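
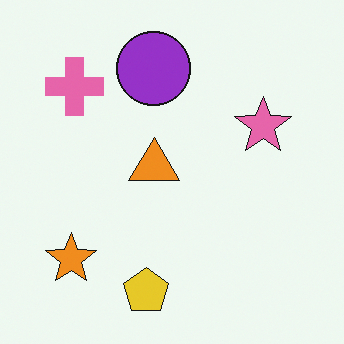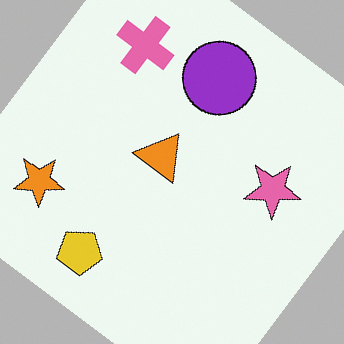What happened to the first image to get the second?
Rotated clockwise by a large amount — several tens of degrees.

Every shape is tilted by the same angle and the image corners show triangular fill wedges — a whole-image rotation by a non-right angle.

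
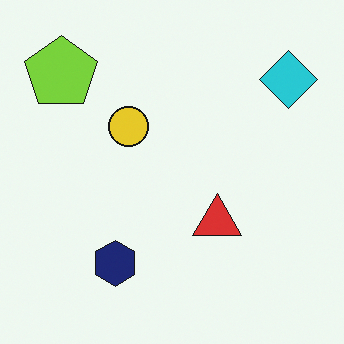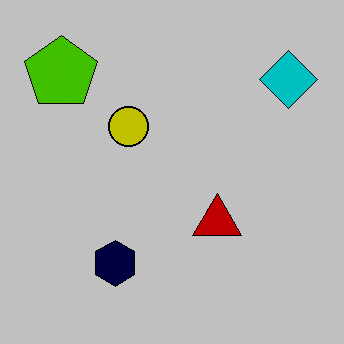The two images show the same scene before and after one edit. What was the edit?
The second image is the first aggressively posterized.

Each flat color has snapped to a coarser quantized level — most visibly, the near-white background has dropped to a flat grey.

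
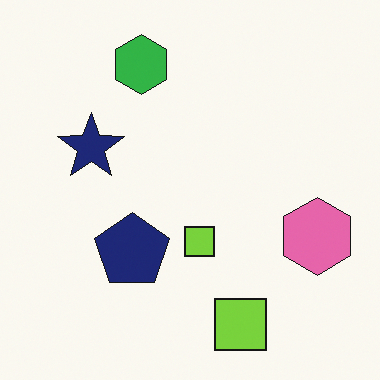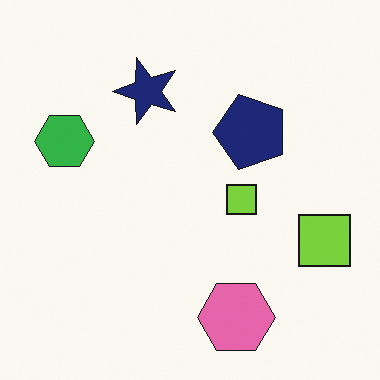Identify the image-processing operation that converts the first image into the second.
Transposed (reflected across the top-left ↔ bottom-right diagonal).

Shapes have swapped their row and column positions — what was in the top-right is now in the bottom-left — a diagonal reflection.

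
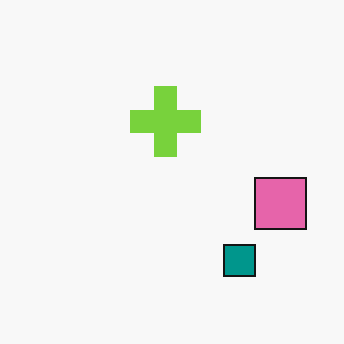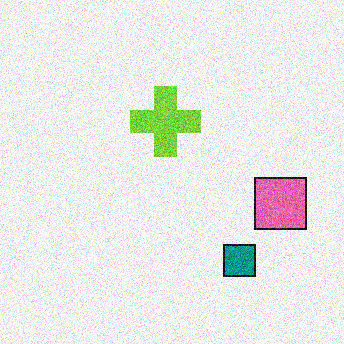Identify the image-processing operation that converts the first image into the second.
The second image is the first degraded with moderate additive noise.

Random speckle covers the whole image, including the flat background.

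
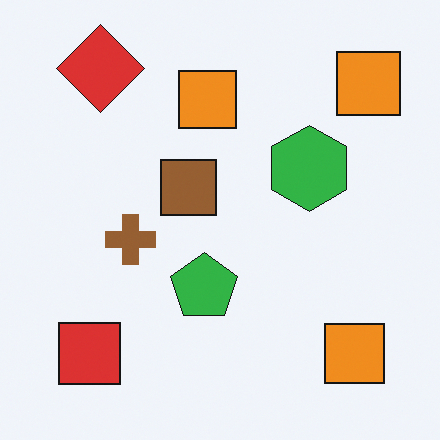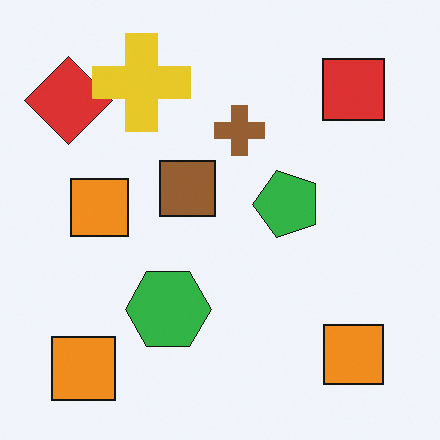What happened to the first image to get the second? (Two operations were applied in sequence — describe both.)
Transposed (reflected across the top-left ↔ bottom-right diagonal), then overlaid with an additional yellow cross.

Shapes have swapped their row and column positions — what was in the top-right is now in the bottom-left — a diagonal reflection. A yellow cross appears in the second image that is absent from the first.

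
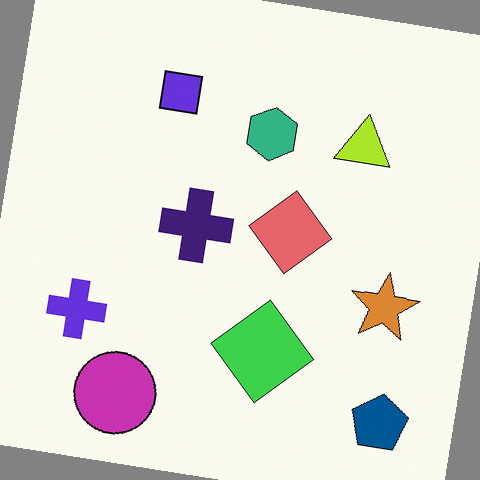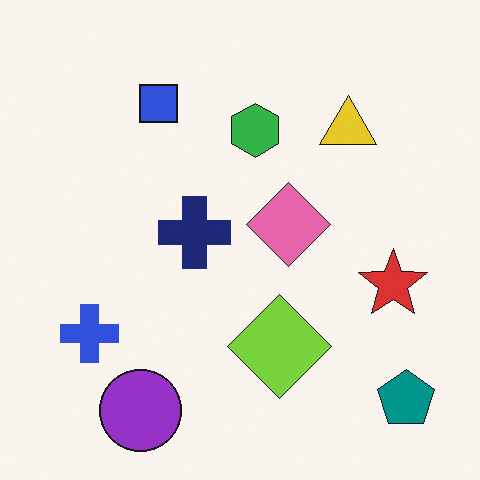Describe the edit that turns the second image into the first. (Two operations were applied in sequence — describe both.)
The transformation is: hue-shifted slightly, then rotated clockwise by a slight angle.

Every shape's color has rotated by the same amount around the hue wheel — a uniform hue shift. Every shape is tilted by the same angle and the image corners show triangular fill wedges — a whole-image rotation by a non-right angle.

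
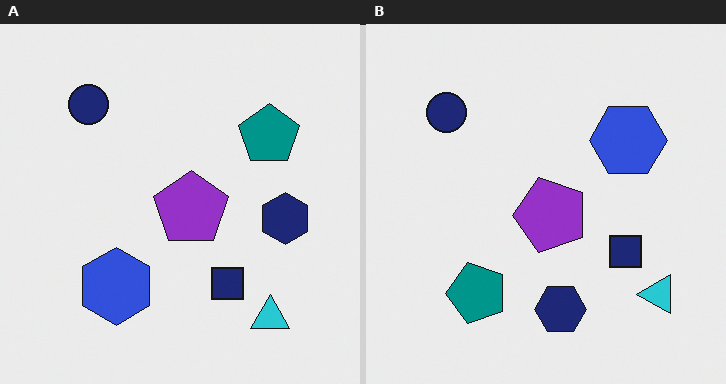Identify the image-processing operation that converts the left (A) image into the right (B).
Transposed (reflected across the top-left ↔ bottom-right diagonal).

Shapes have swapped their row and column positions — what was in the top-right is now in the bottom-left — a diagonal reflection.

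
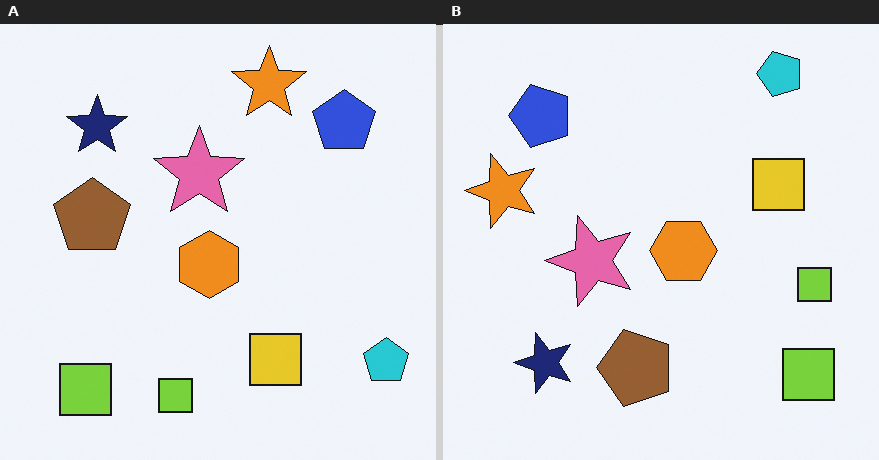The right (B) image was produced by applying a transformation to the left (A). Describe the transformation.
This is the original image rotated 90° counter-clockwise.

The cyan pentagon sits in the bottom-right of the left (A) image and the top-right of the right (B) — consistent with a whole-image 90° counter-clockwise rotation.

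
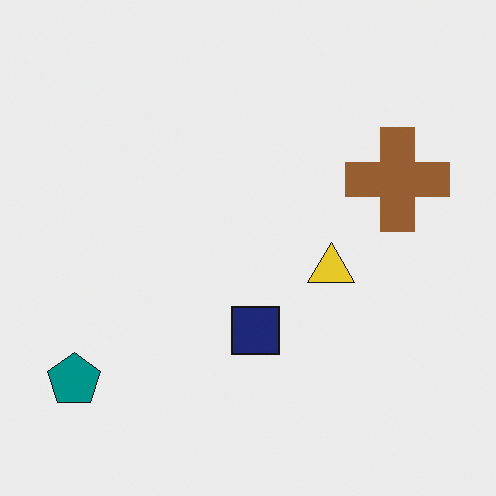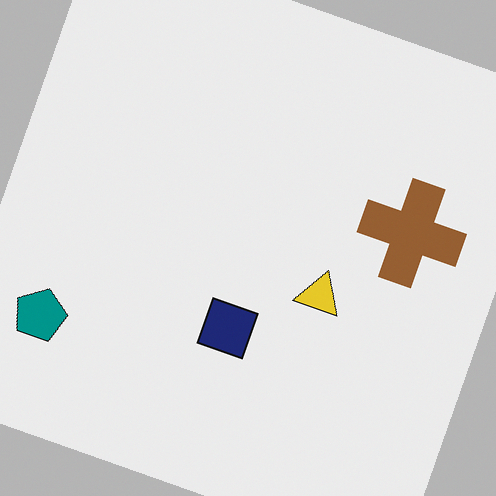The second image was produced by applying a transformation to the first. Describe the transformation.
Rotated clockwise by a moderate amount.

Every shape is tilted by the same angle and the image corners show triangular fill wedges — a whole-image rotation by a non-right angle.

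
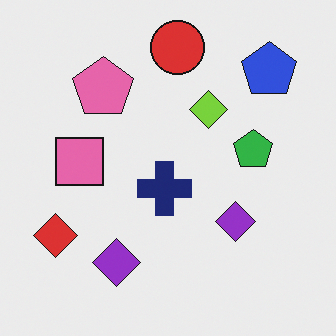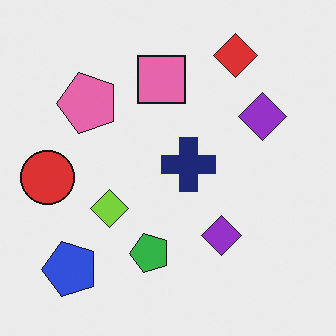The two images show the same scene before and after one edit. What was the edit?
The image was transposed (reflected across the top-left ↔ bottom-right diagonal).

Shapes have swapped their row and column positions — what was in the top-right is now in the bottom-left — a diagonal reflection.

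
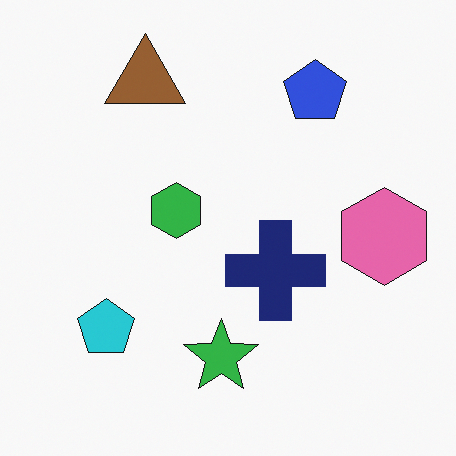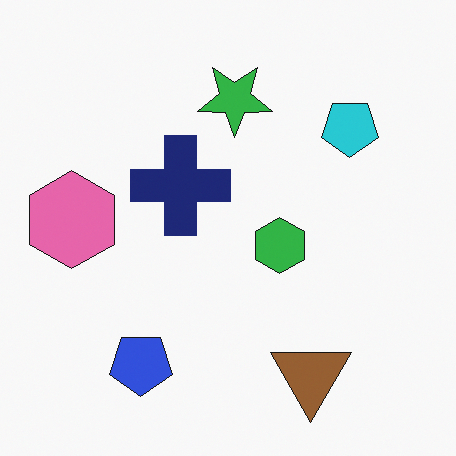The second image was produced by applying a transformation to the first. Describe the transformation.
This is the original image rotated 180°.

The brown triangle sits in the top-left of the first image and the bottom-right of the second — consistent with a whole-image 180° rotation.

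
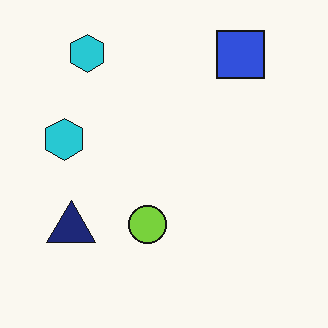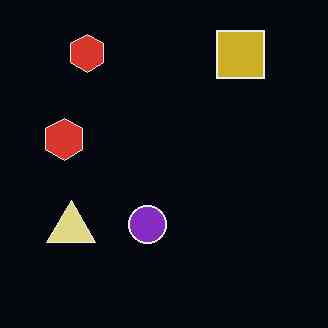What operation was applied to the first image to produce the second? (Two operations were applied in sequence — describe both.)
The second image is the first color-inverted (negative), then JPEG-compressed with visible artifacts.

The light background has become dark and every shape's color is its complement — a photographic negative. Blocky 8×8 compression artifacts appear around shape edges and the flat background shows ringing — characteristic JPEG degradation.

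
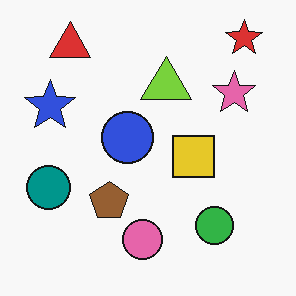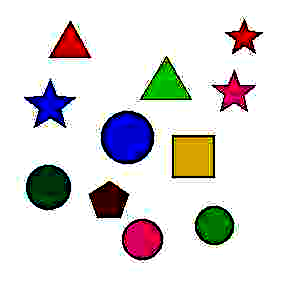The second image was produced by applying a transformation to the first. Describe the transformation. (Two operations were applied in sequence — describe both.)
Degraded with heavy JPEG compression, then given much higher contrast.

Blocky 8×8 compression artifacts appear around shape edges and the flat background shows ringing — characteristic JPEG degradation. Tones are pushed away from mid-grey across the whole image — a global contrast change.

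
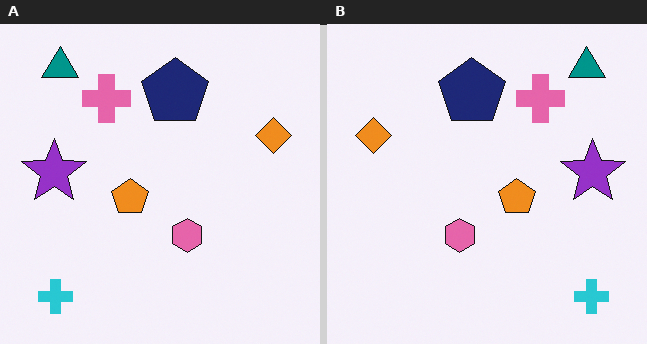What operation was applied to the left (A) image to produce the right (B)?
It was flipped horizontally (left ↔ right).

The orange diamond is in the right of the left (A) image and the left of the right (B) — shapes on opposite sides of the vertical midline have swapped in a mirror flip.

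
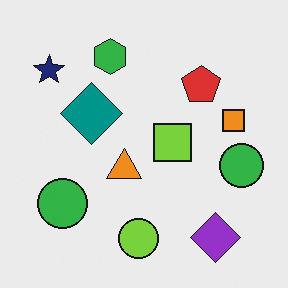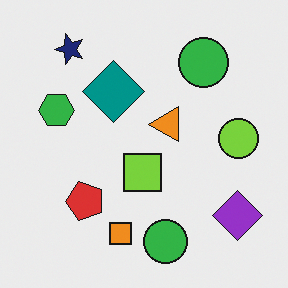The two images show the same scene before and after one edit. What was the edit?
It was transposed (reflected across the top-left ↔ bottom-right diagonal).

Shapes have swapped their row and column positions — what was in the top-right is now in the bottom-left — a diagonal reflection.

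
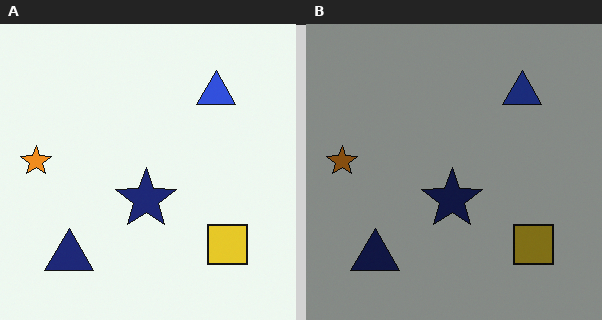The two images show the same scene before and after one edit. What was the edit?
The right (B) image is the left (A) darkened a lot.

Every pixel — background and shapes alike — is uniformly darkened.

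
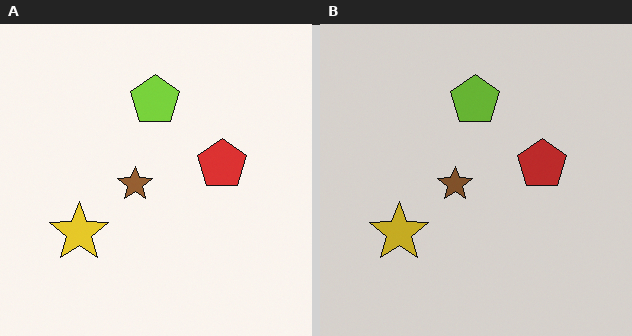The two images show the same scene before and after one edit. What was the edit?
It was slightly darkened.

Every pixel — background and shapes alike — is uniformly darkened.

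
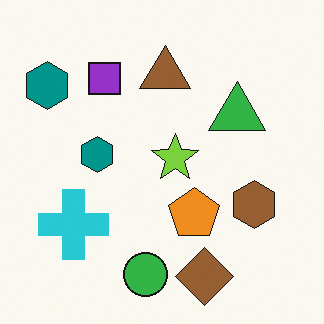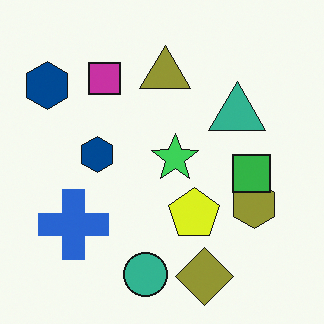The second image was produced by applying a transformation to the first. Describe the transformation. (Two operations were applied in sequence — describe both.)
The image was hue-shifted slightly, then overlaid with an additional green square.

Every shape's color has rotated by the same amount around the hue wheel — a uniform hue shift. A green square appears in the second image that is absent from the first.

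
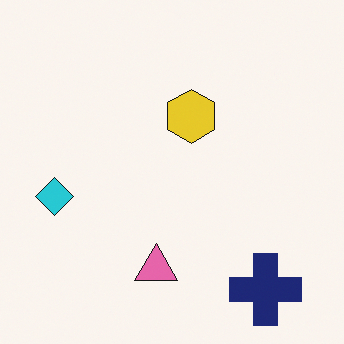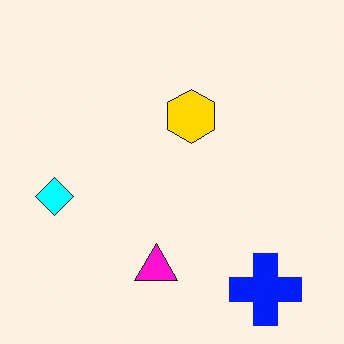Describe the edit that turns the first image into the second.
This is the original image heavily oversaturated.

All colors are more vivid — a global saturation change.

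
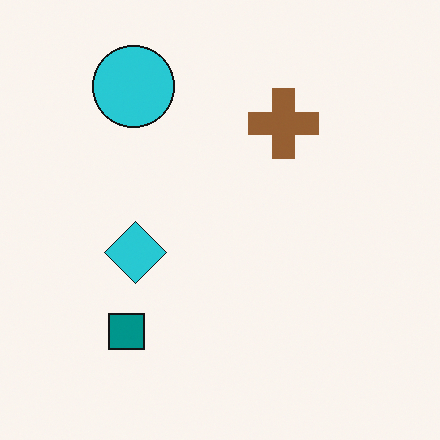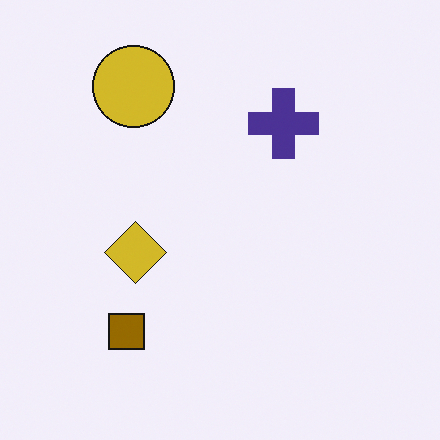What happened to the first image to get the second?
It was hue-shifted through roughly half the color wheel.

Every shape's color has rotated by the same amount around the hue wheel — a uniform hue shift.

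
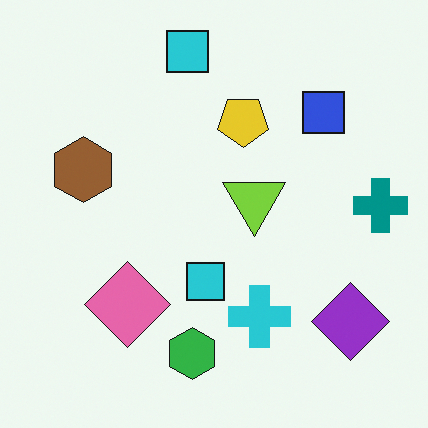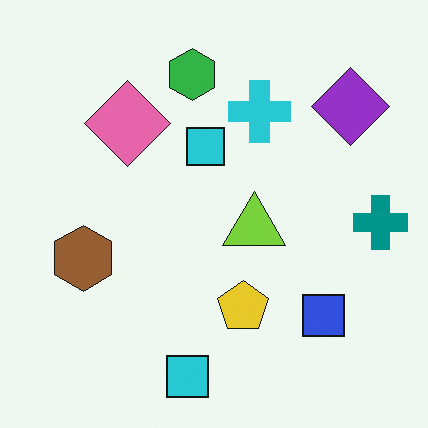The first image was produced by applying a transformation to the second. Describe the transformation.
The first image is the second flipped vertically (top ↔ bottom).

The green hexagon is in the top of the second image and the bottom of the first — shapes on opposite sides of the horizontal midline have swapped in a mirror flip.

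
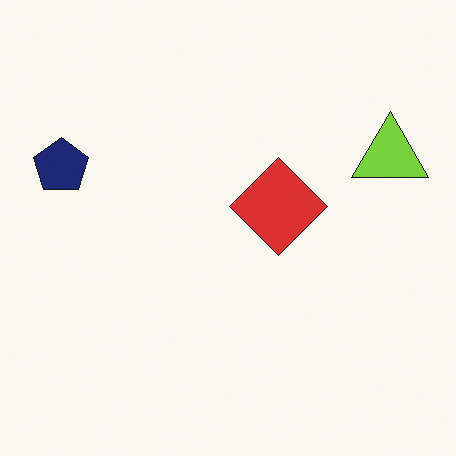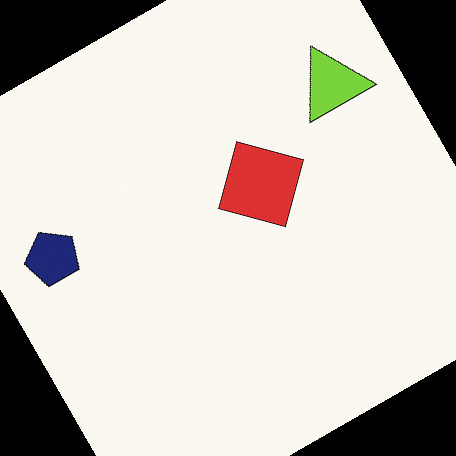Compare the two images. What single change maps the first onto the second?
This is the original image rotated counter-clockwise by a clearly visible amount.

Every shape is tilted by the same angle and the image corners show triangular fill wedges — a whole-image rotation by a non-right angle.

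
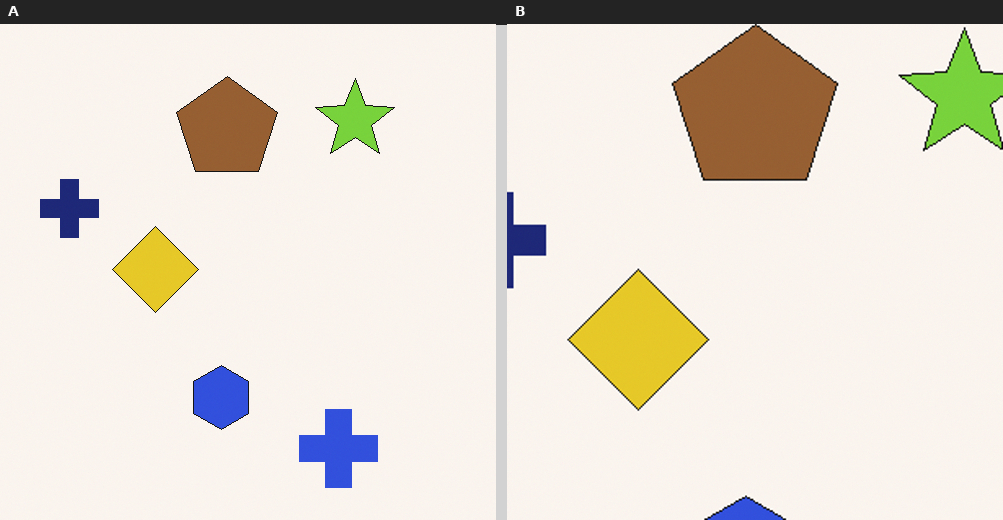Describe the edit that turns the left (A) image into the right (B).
It was cropped to a noticeably smaller region and rescaled.

The visible shapes are larger and the field of view is narrower; shapes near the original edges may be partly or wholly outside the frame — a crop-and-rescale.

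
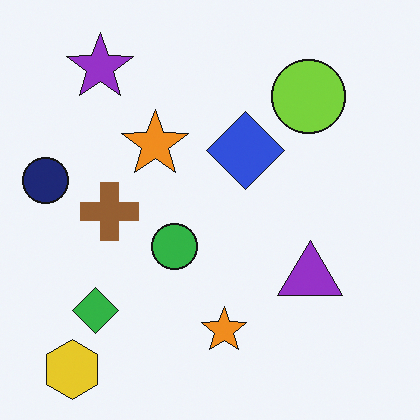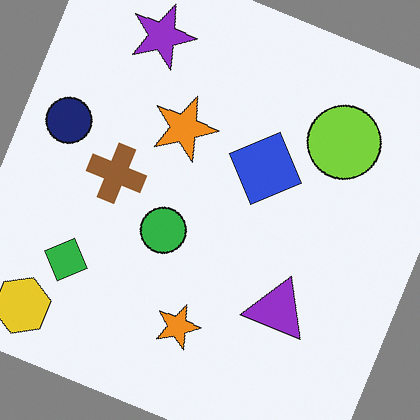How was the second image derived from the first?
The second image is the first rotated clockwise by a clearly visible amount.

Every shape is tilted by the same angle and the image corners show triangular fill wedges — a whole-image rotation by a non-right angle.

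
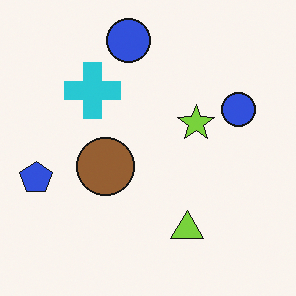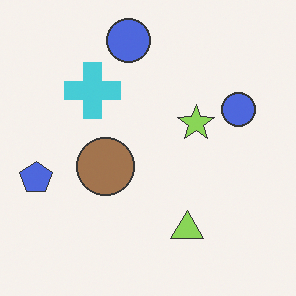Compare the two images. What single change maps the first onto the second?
The transformation is: given slightly reduced contrast.

Tones are pushed toward mid-grey across the whole image — a global contrast change.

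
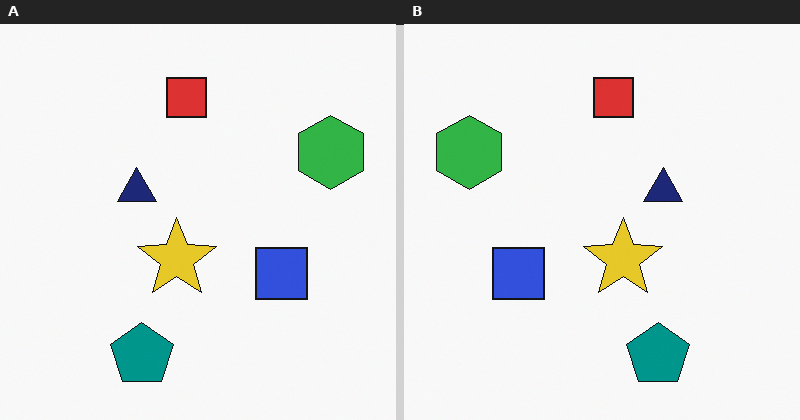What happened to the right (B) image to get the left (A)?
This is the original image flipped horizontally (left ↔ right).

The green hexagon is in the top-left of the right (B) image and the top-right of the left (A) — shapes on opposite sides of the vertical midline have swapped in a mirror flip.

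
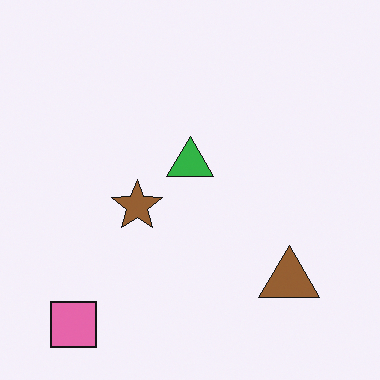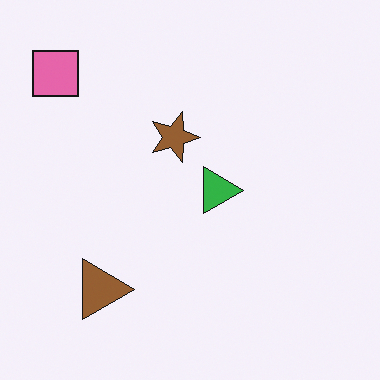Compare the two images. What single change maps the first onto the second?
The second image is the first rotated 90° clockwise.

The pink square sits in the bottom-left of the first image and the top-left of the second — consistent with a whole-image 90° clockwise rotation.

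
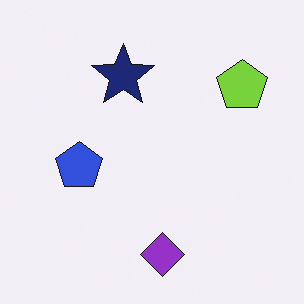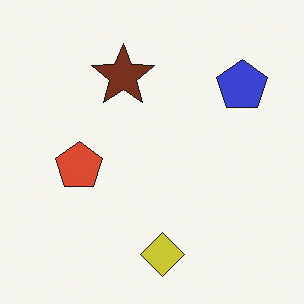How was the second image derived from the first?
The transformation is: hue-shifted by a moderate amount.

Every shape's color has rotated by the same amount around the hue wheel — a uniform hue shift.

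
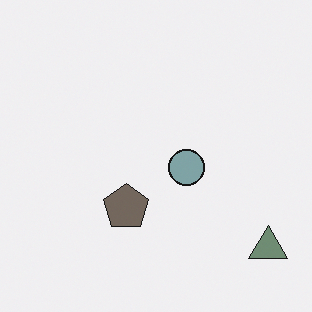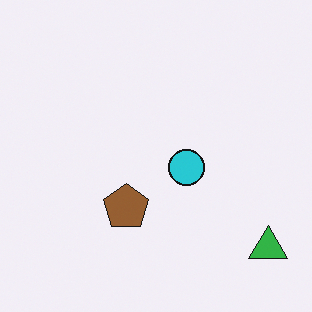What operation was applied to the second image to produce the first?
This is the original image heavily desaturated.

All colors are more muted and greyish — a global saturation change.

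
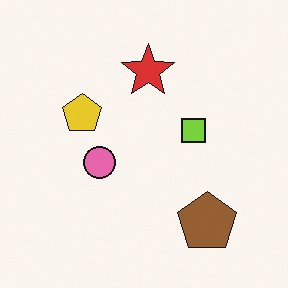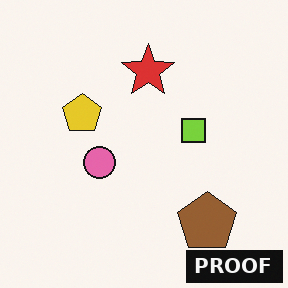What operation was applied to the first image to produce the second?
This is the original image watermarked with the text "PROOF" in the lower-right corner.

A dark label reading "PROOF" appears in the lower-right corner.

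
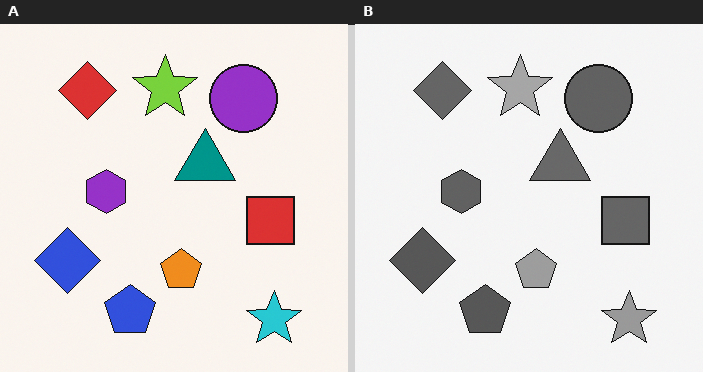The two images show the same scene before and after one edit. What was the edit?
It was converted to grayscale.

All color is removed — every shape is now a shade of grey.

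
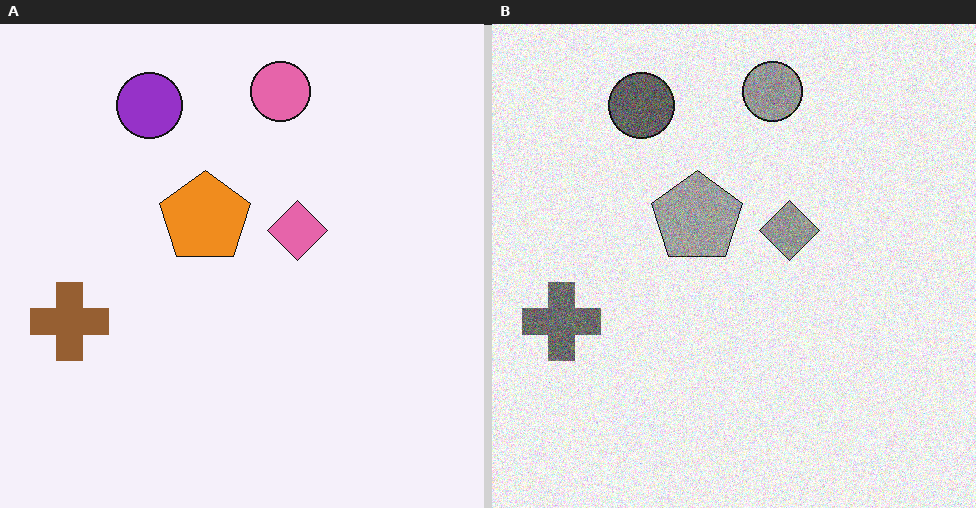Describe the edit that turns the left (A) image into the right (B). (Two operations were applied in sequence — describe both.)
This is the original image converted to grayscale, then degraded with moderate additive noise.

All color is removed — every shape is now a shade of grey. Random speckle covers the whole image, including the flat background.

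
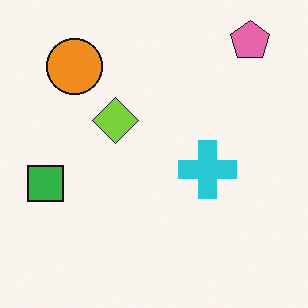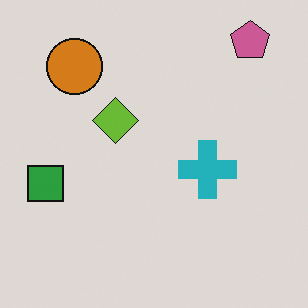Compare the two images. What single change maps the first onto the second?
The second image is the first darkened a little.

Every pixel — background and shapes alike — is uniformly darkened.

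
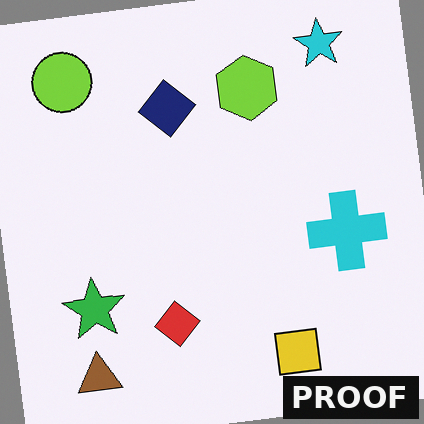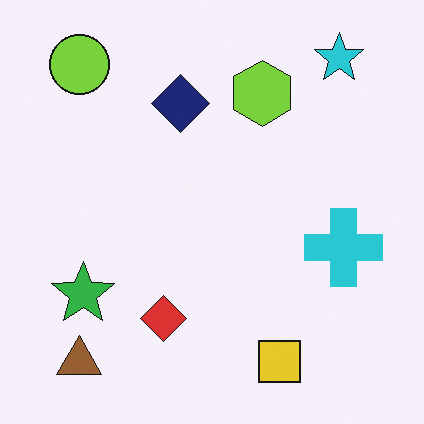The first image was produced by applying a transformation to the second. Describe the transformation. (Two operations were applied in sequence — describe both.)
Rotated counter-clockwise by a slight angle, then watermarked with the text "PROOF" in the lower-right corner.

Every shape is tilted by the same angle and the image corners show triangular fill wedges — a whole-image rotation by a non-right angle. A dark label reading "PROOF" appears in the lower-right corner.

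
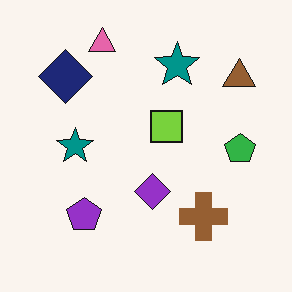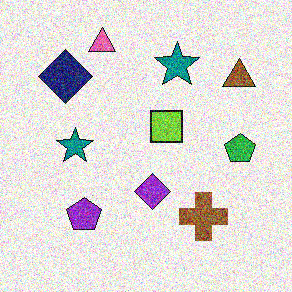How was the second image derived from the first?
The image was degraded with strong gaussian noise.

Random speckle covers the whole image, including the flat background.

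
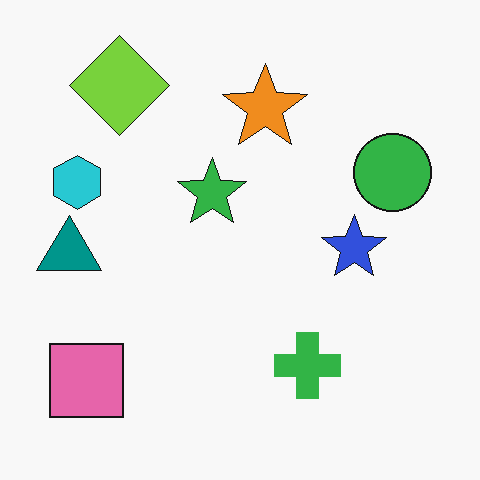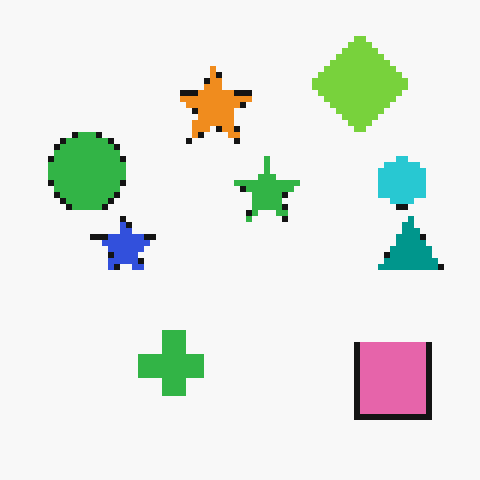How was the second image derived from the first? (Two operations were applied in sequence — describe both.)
This is the original image flipped horizontally (left ↔ right), then moderately pixelated.

The teal triangle is in the left of the first image and the right of the second — shapes on opposite sides of the vertical midline have swapped in a mirror flip. Shapes are reduced to large square blocks; fine edges and outlines are lost — a downscale-then-upscale (mosaic) effect.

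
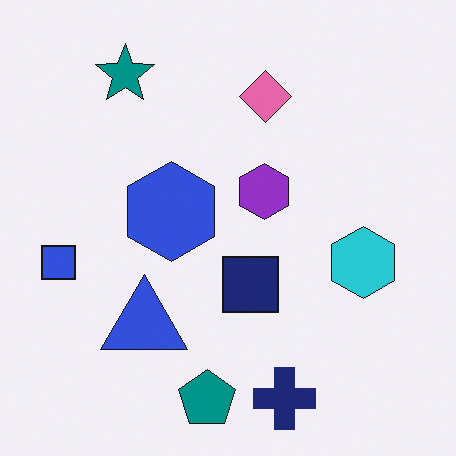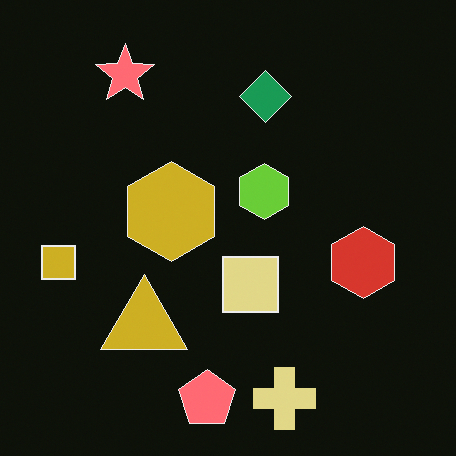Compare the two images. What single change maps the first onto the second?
The second image is the first color-inverted (negative).

The light background has become dark and every shape's color is its complement — a photographic negative.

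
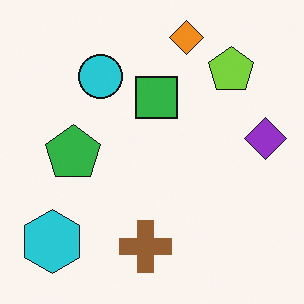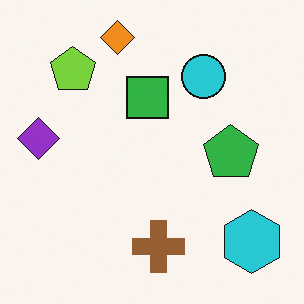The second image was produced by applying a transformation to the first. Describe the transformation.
The second image is the first flipped horizontally (left ↔ right).

The purple diamond is in the right of the first image and the left of the second — shapes on opposite sides of the vertical midline have swapped in a mirror flip.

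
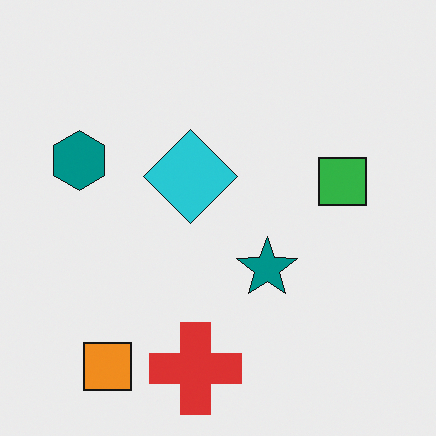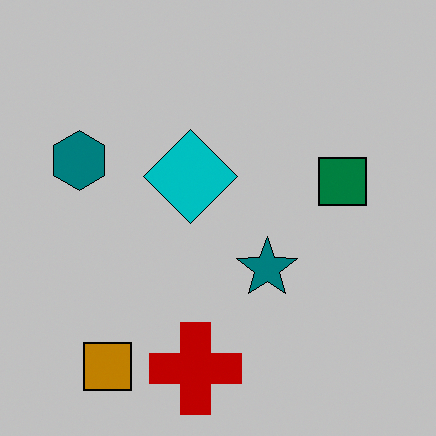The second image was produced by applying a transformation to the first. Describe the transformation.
It was aggressively posterized.

Each flat color has snapped to a coarser quantized level — most visibly, the near-white background has dropped to a flat grey.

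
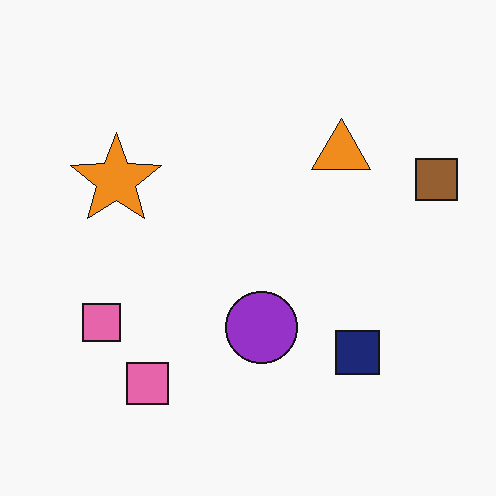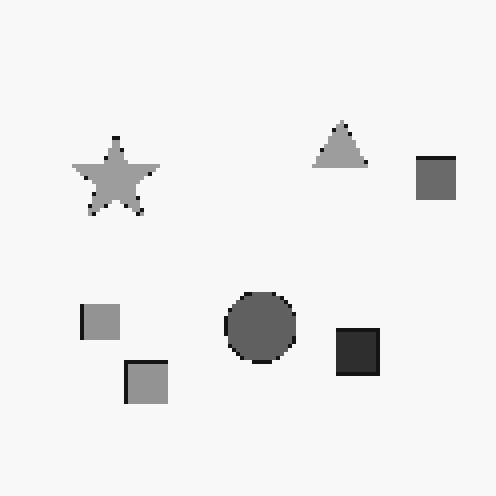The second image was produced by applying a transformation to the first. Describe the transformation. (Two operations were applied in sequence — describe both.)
Converted to grayscale, then lightly pixelated (a mild mosaic effect).

All color is removed — every shape is now a shade of grey. Shapes are reduced to large square blocks; fine edges and outlines are lost — a downscale-then-upscale (mosaic) effect.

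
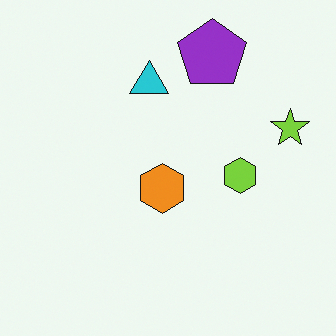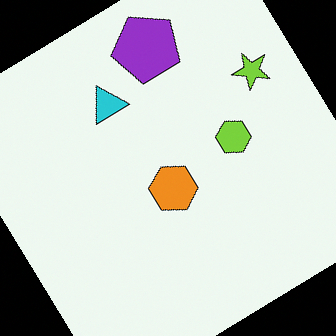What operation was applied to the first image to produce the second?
The transformation is: rotated counter-clockwise by a large amount — several tens of degrees.

Every shape is tilted by the same angle and the image corners show triangular fill wedges — a whole-image rotation by a non-right angle.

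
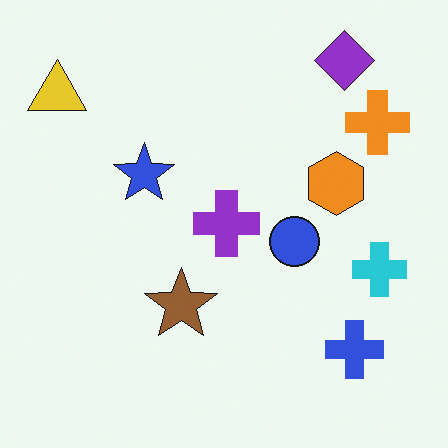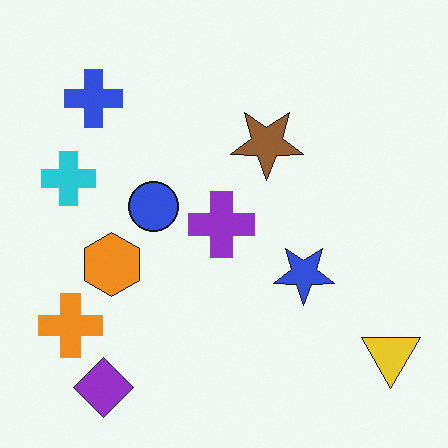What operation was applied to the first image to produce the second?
The transformation is: rotated 180°.

The yellow triangle sits in the top-left of the first image and the bottom-right of the second — consistent with a whole-image 180° rotation.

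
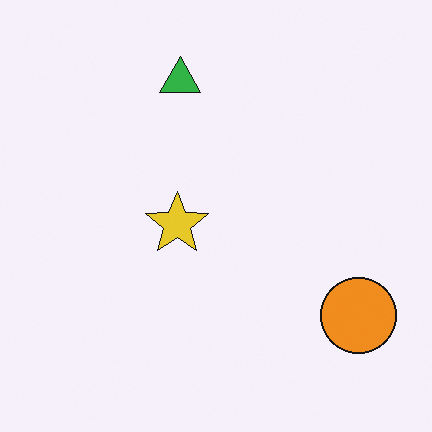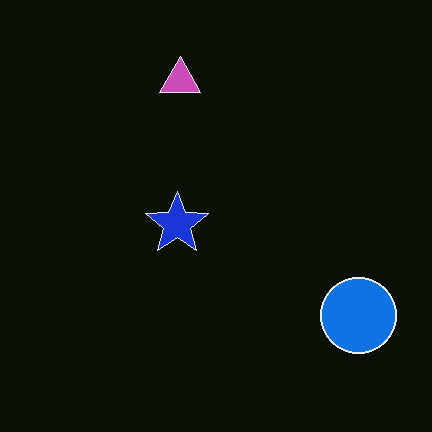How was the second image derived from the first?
The second image is the first color-inverted (negative).

The light background has become dark and every shape's color is its complement — a photographic negative.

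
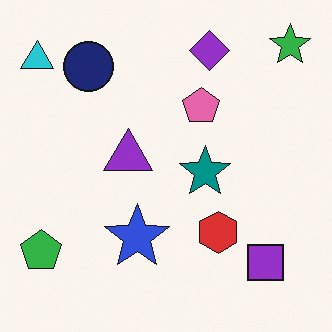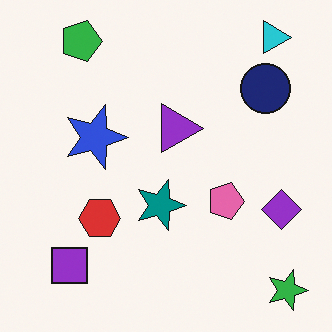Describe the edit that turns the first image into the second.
This is the original image rotated 90° clockwise.

The green star sits in the top-right of the first image and the bottom-right of the second — consistent with a whole-image 90° clockwise rotation.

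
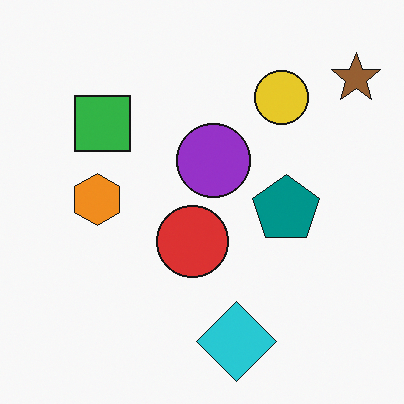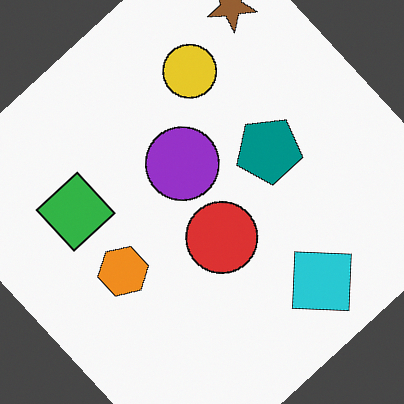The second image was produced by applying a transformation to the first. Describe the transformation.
Rotated counter-clockwise by a large amount — several tens of degrees.

Every shape is tilted by the same angle and the image corners show triangular fill wedges — a whole-image rotation by a non-right angle.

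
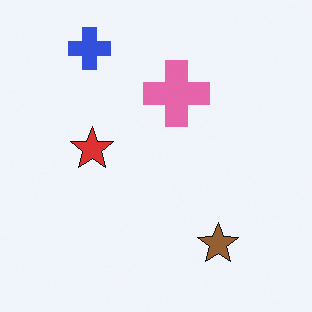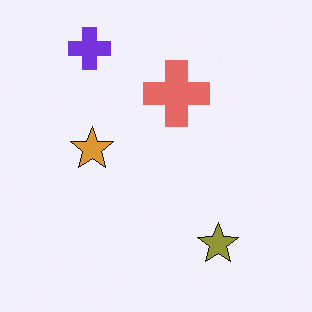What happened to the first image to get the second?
Hue-shifted by a small amount.

Every shape's color has rotated by the same amount around the hue wheel — a uniform hue shift.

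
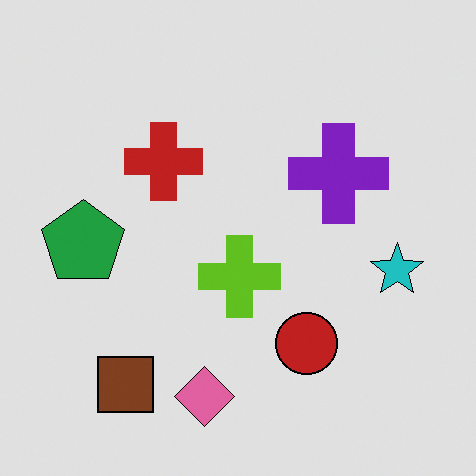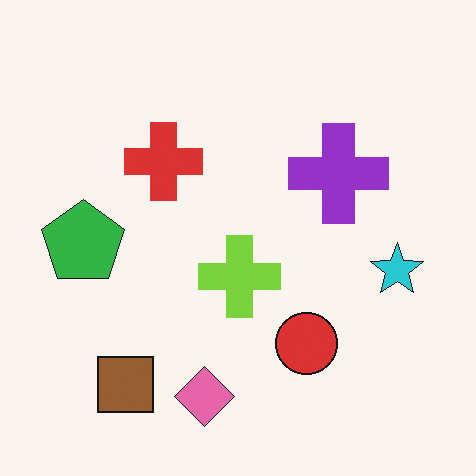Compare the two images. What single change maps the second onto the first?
The first image is the second posterized to a reduced palette.

Each flat color has snapped to a coarser quantized level — most visibly, the near-white background has dropped to a flat grey.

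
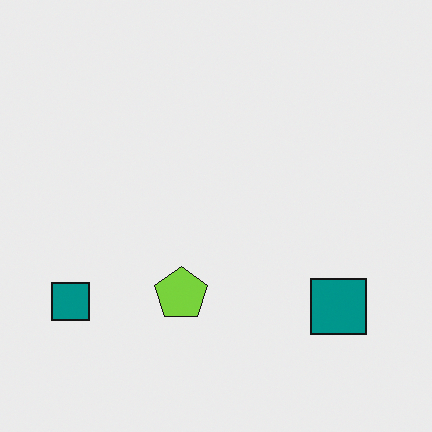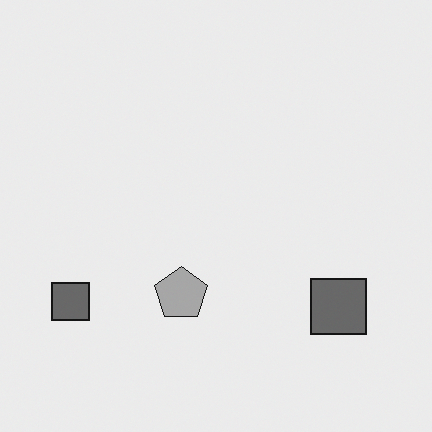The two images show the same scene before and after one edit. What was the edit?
The second image is the first converted to grayscale.

All color is removed — every shape is now a shade of grey.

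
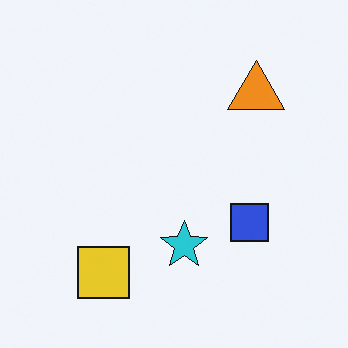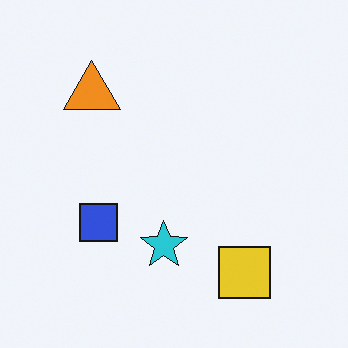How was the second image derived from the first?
This is the original image flipped horizontally (left ↔ right).

The orange triangle is in the top-right of the first image and the top-left of the second — shapes on opposite sides of the vertical midline have swapped in a mirror flip.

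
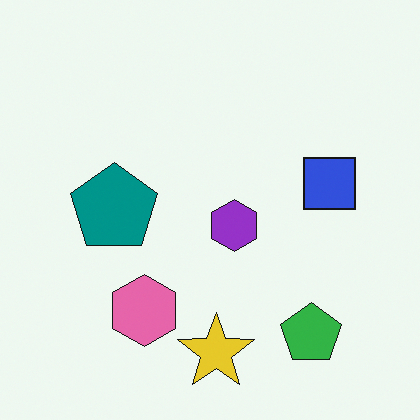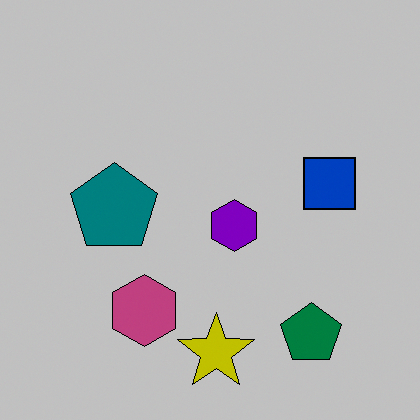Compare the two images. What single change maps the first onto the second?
The image was aggressively posterized.

Each flat color has snapped to a coarser quantized level — most visibly, the near-white background has dropped to a flat grey.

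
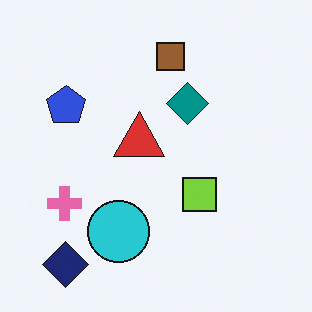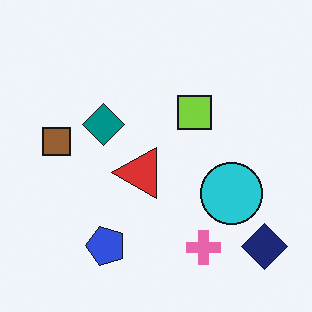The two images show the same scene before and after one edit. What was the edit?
The image was rotated 90° counter-clockwise.

The navy diamond sits in the bottom-left of the first image and the bottom-right of the second — consistent with a whole-image 90° counter-clockwise rotation.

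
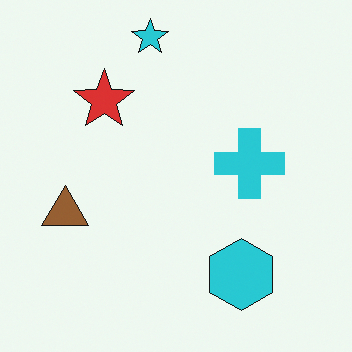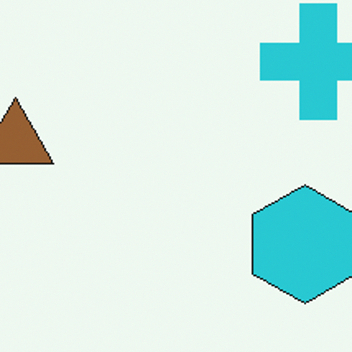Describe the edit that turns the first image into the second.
The second image is the first cropped tightly and scaled back up.

The visible shapes are larger and the field of view is narrower; shapes near the original edges may be partly or wholly outside the frame — a crop-and-rescale.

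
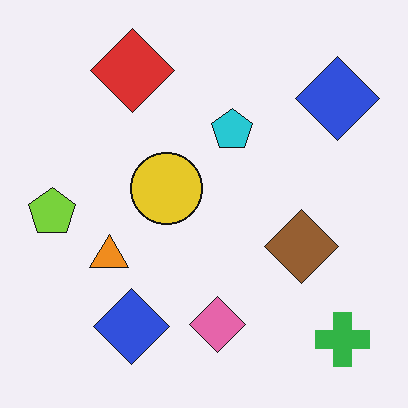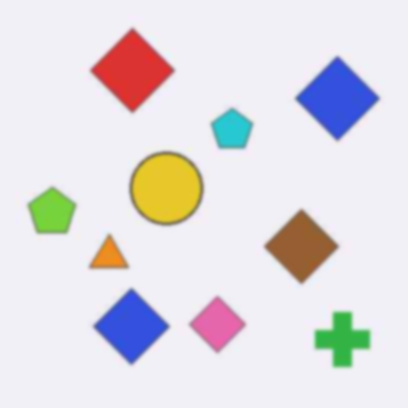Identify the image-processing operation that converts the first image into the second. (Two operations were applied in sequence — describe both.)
The image was given moderate JPEG compression, then slightly softened.

Blocky 8×8 compression artifacts appear around shape edges and the flat background shows ringing — characteristic JPEG degradation. Shape edges and outlines are uniformly softened across the whole image.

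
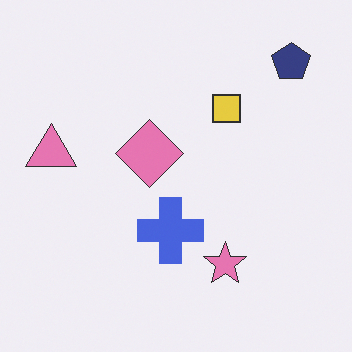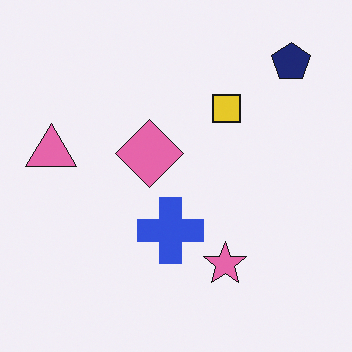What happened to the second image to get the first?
The first image is the second given slightly reduced contrast.

Tones are pushed toward mid-grey across the whole image — a global contrast change.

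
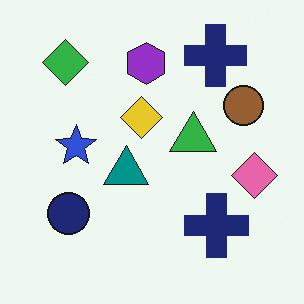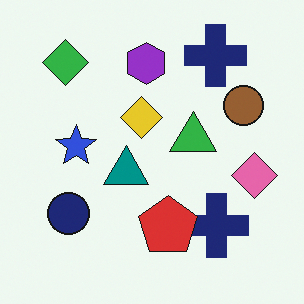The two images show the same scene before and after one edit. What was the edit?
The second image is the first overlaid with an additional red pentagon.

A red pentagon appears in the second image that is absent from the first.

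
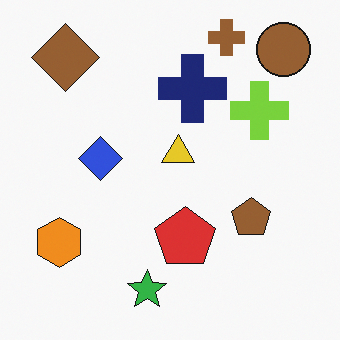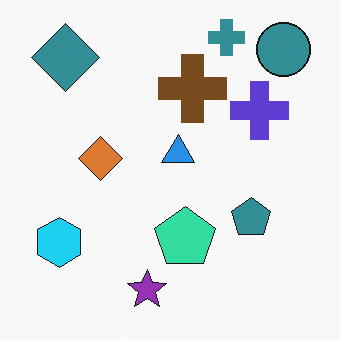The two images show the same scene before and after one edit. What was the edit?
Hue-shifted through roughly half the color wheel.

Every shape's color has rotated by the same amount around the hue wheel — a uniform hue shift.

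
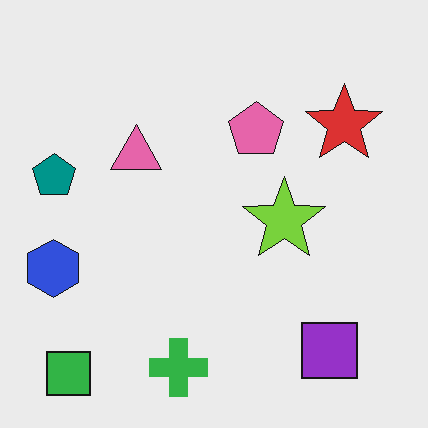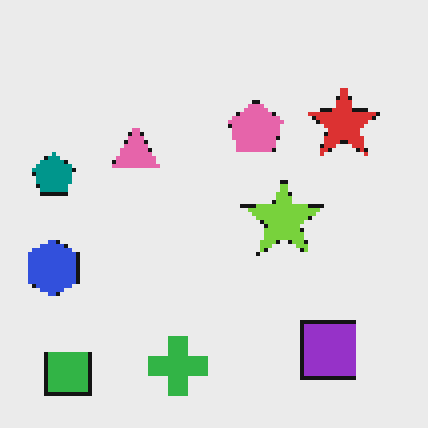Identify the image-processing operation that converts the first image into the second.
It was lightly pixelated (a mild mosaic effect).

Shapes are reduced to large square blocks; fine edges and outlines are lost — a downscale-then-upscale (mosaic) effect.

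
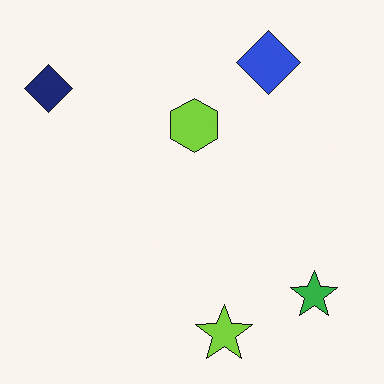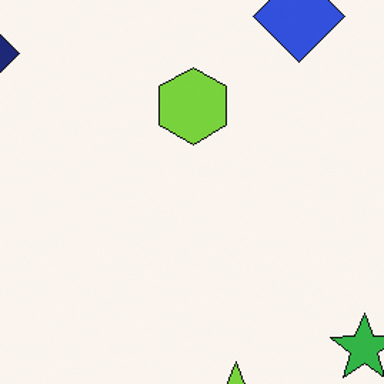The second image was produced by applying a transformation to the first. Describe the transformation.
The transformation is: cropped slightly and scaled back up.

The visible shapes are larger and the field of view is narrower; shapes near the original edges may be partly or wholly outside the frame — a crop-and-rescale.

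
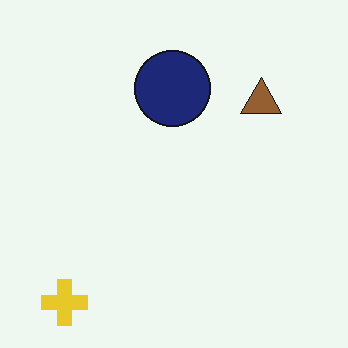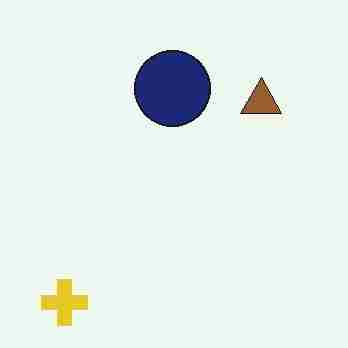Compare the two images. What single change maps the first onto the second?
The image was heavily JPEG-compressed with obvious blocking artifacts.

Blocky 8×8 compression artifacts appear around shape edges and the flat background shows ringing — characteristic JPEG degradation.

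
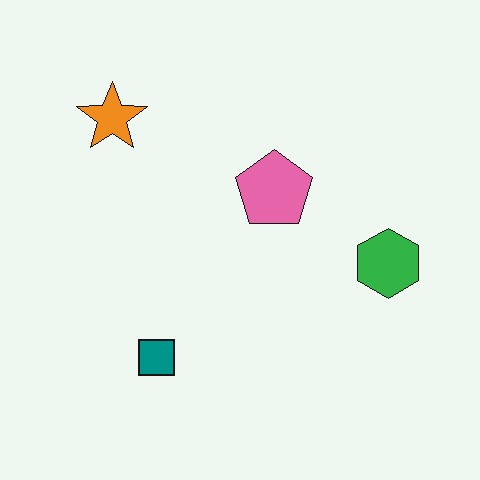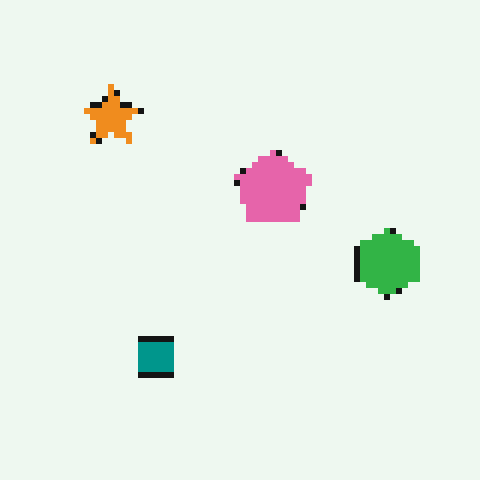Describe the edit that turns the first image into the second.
This is the original image moderately pixelated.

Shapes are reduced to large square blocks; fine edges and outlines are lost — a downscale-then-upscale (mosaic) effect.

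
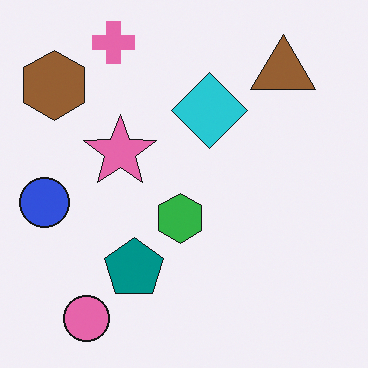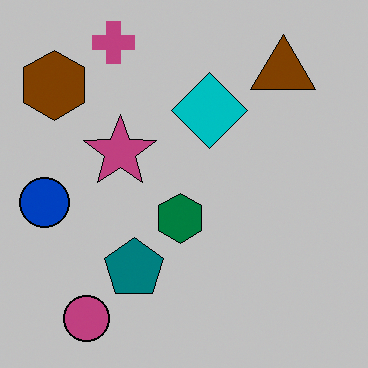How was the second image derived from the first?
The second image is the first heavily posterized to just a handful of flat colors.

Each flat color has snapped to a coarser quantized level — most visibly, the near-white background has dropped to a flat grey.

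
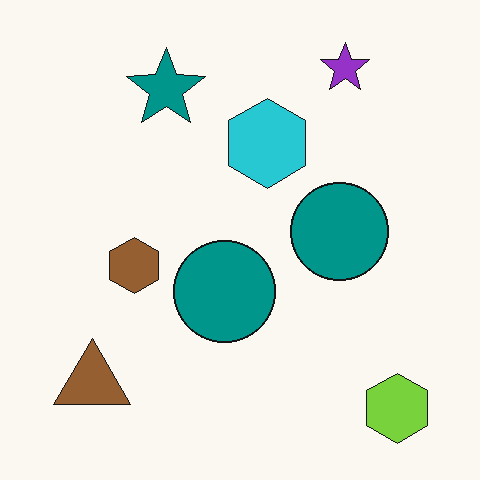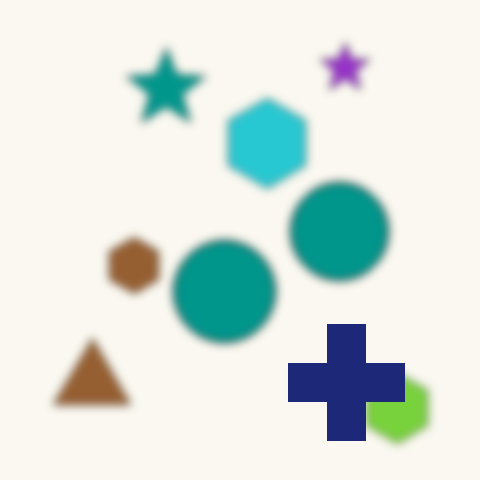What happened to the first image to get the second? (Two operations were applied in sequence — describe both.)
It was noticeably gaussian-blurred, then overlaid with an additional navy cross.

Shape edges and outlines are uniformly softened across the whole image. A navy cross appears in the second image that is absent from the first.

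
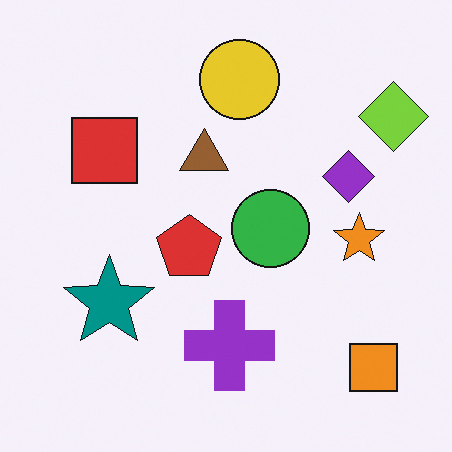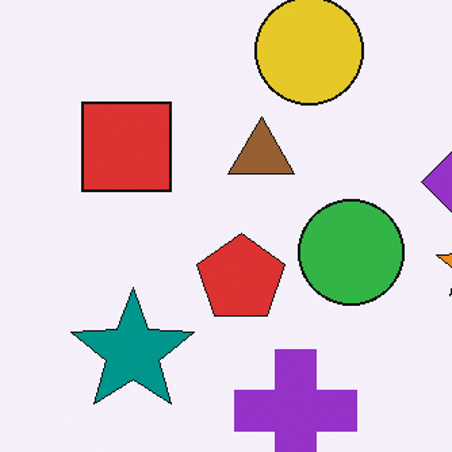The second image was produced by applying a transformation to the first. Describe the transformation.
The image was cropped to a modestly smaller region and rescaled.

The visible shapes are larger and the field of view is narrower; shapes near the original edges may be partly or wholly outside the frame — a crop-and-rescale.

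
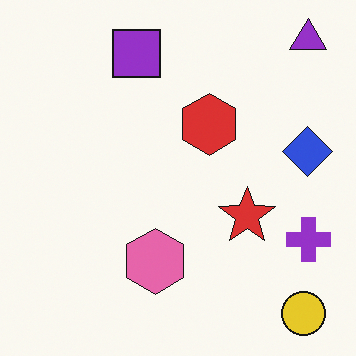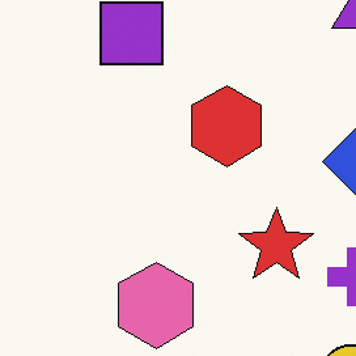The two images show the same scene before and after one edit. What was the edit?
The image was cropped slightly and scaled back up.

The visible shapes are larger and the field of view is narrower; shapes near the original edges may be partly or wholly outside the frame — a crop-and-rescale.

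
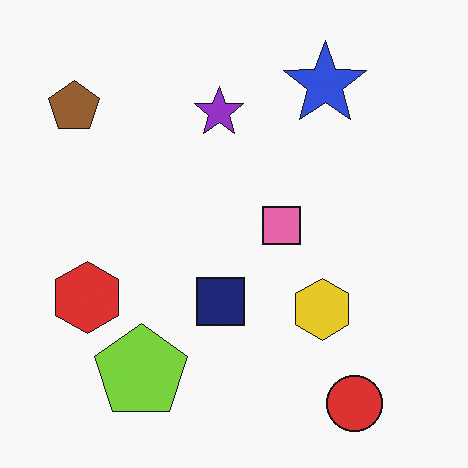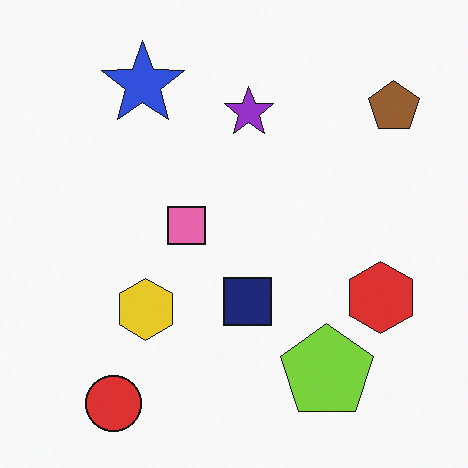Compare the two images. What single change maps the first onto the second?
Flipped horizontally (left ↔ right).

The brown pentagon is in the top-left of the first image and the top-right of the second — shapes on opposite sides of the vertical midline have swapped in a mirror flip.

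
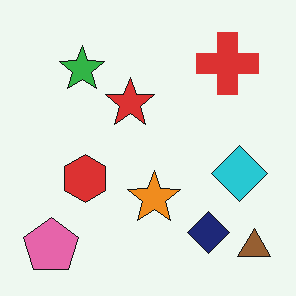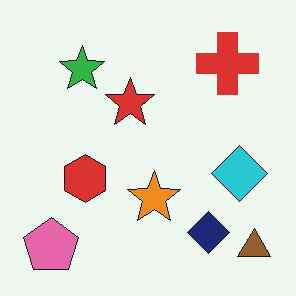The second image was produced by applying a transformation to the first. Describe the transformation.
The second image is the first given moderate JPEG compression.

Blocky 8×8 compression artifacts appear around shape edges and the flat background shows ringing — characteristic JPEG degradation.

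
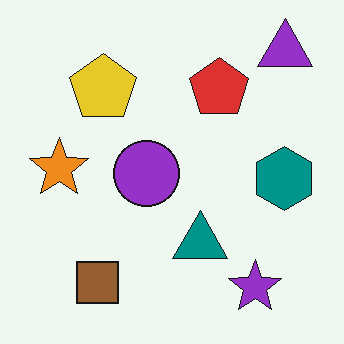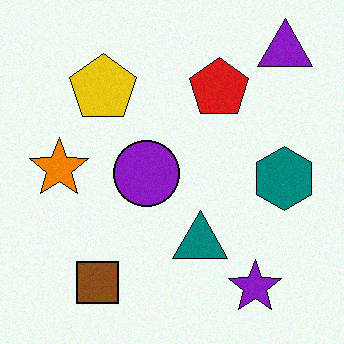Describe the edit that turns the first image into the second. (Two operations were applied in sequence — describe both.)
Given slightly increased contrast, then degraded with light additive noise.

Tones are pushed away from mid-grey across the whole image — a global contrast change. Random speckle covers the whole image, including the flat background.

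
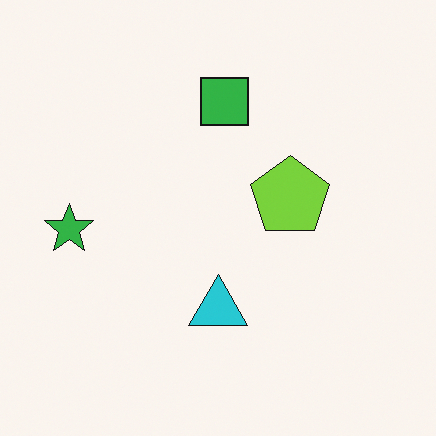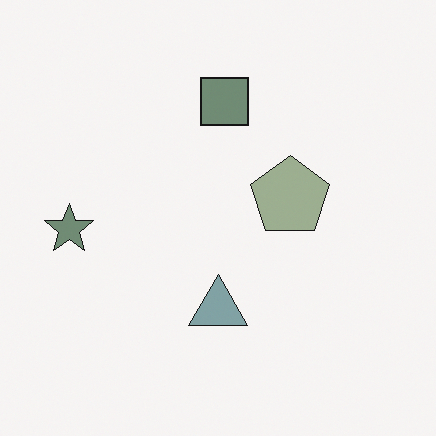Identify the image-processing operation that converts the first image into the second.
The image was heavily desaturated.

All colors are more muted and greyish — a global saturation change.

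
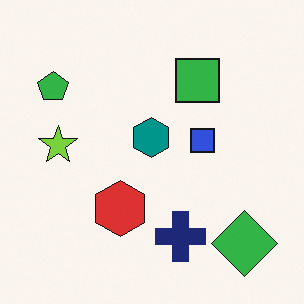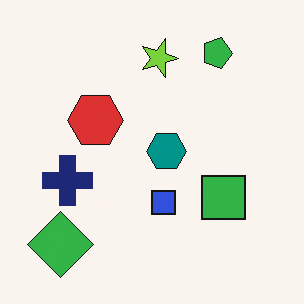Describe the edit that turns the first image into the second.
This is the original image rotated 90° clockwise.

The green diamond sits in the bottom-right of the first image and the bottom-left of the second — consistent with a whole-image 90° clockwise rotation.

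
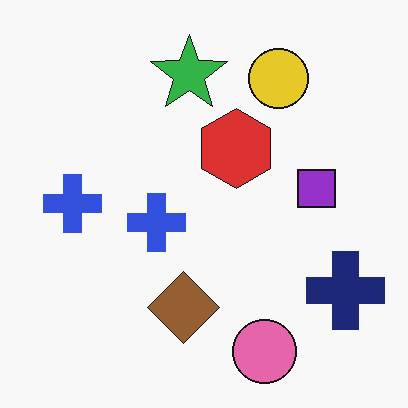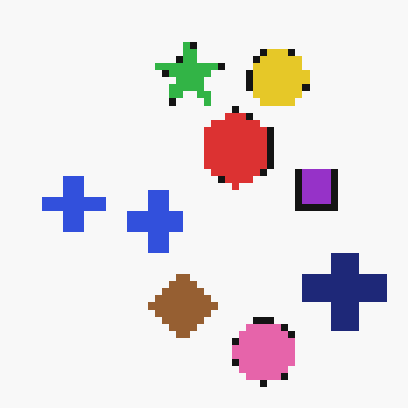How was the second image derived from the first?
The transformation is: moderately pixelated.

Shapes are reduced to large square blocks; fine edges and outlines are lost — a downscale-then-upscale (mosaic) effect.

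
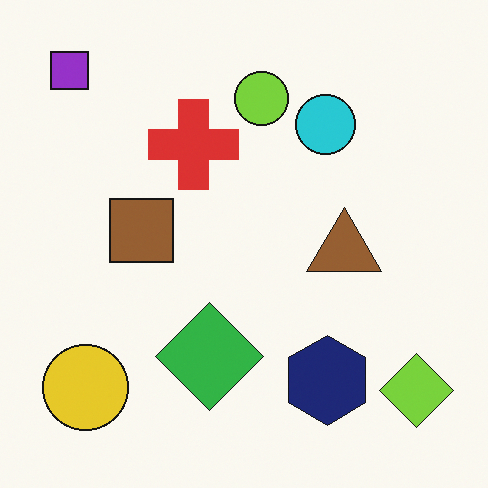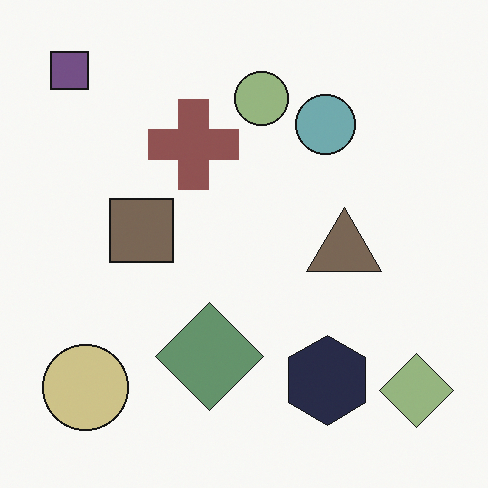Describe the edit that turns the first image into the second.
This is the original image heavily desaturated.

All colors are more muted and greyish — a global saturation change.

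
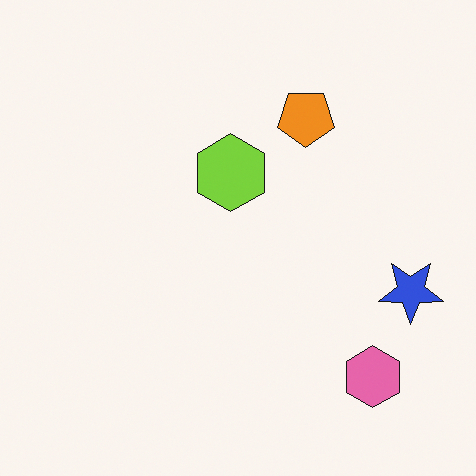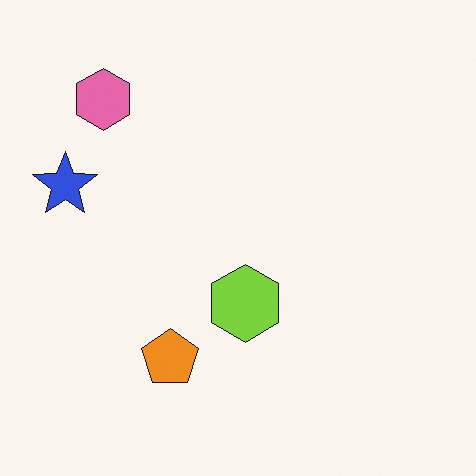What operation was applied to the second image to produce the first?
The image was rotated 180°.

The pink hexagon sits in the top-left of the second image and the bottom-right of the first — consistent with a whole-image 180° rotation.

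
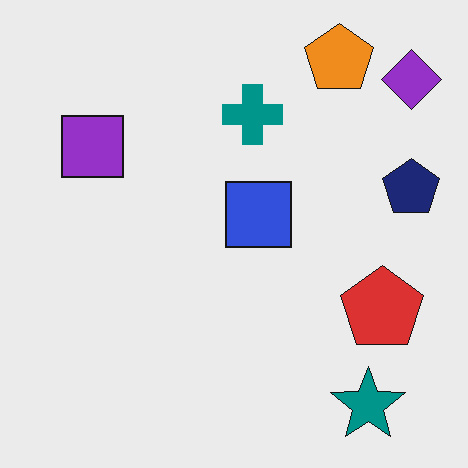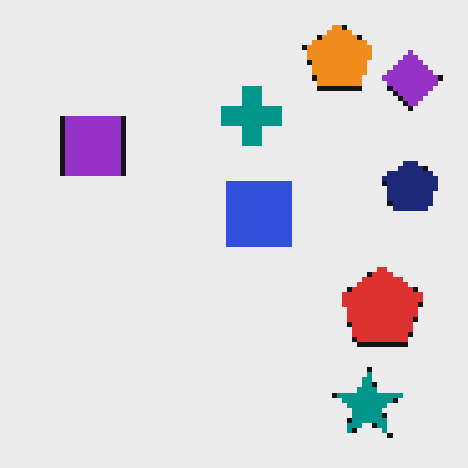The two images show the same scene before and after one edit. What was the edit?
The transformation is: lightly pixelated (a mild mosaic effect).

Shapes are reduced to large square blocks; fine edges and outlines are lost — a downscale-then-upscale (mosaic) effect.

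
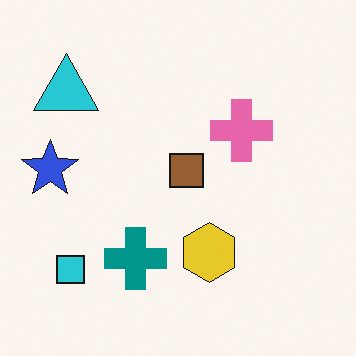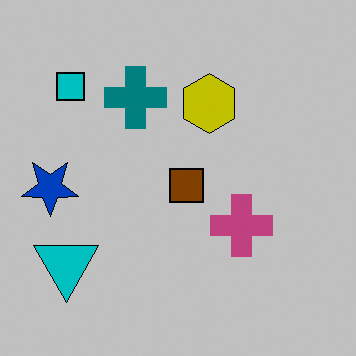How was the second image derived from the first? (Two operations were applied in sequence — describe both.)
Heavily posterized to just a handful of flat colors, then flipped vertically (top ↔ bottom).

Each flat color has snapped to a coarser quantized level — most visibly, the near-white background has dropped to a flat grey. The cyan square is in the bottom-left of the first image and the top-left of the second — shapes on opposite sides of the horizontal midline have swapped in a mirror flip.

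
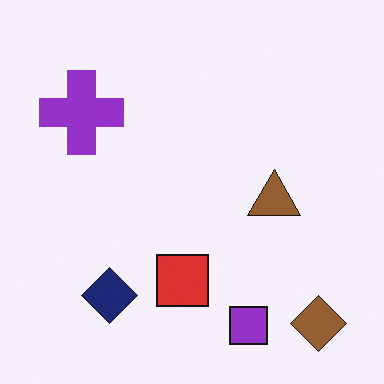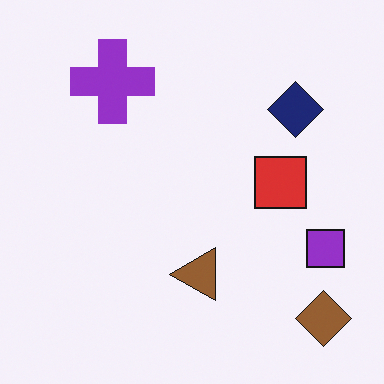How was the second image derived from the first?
The transformation is: transposed (reflected across the top-left ↔ bottom-right diagonal).

Shapes have swapped their row and column positions — what was in the top-right is now in the bottom-left — a diagonal reflection.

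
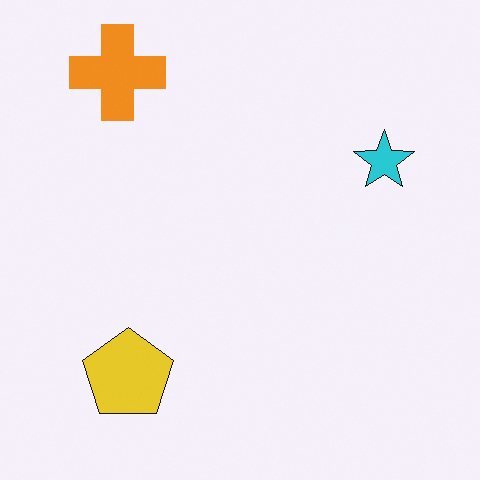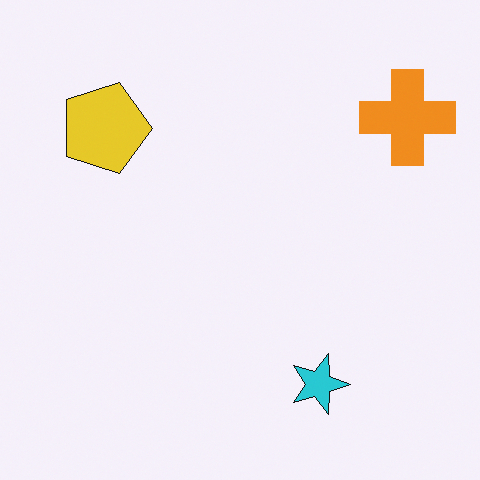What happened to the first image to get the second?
It was rotated 90° clockwise.

The orange cross sits in the top-left of the first image and the top-right of the second — consistent with a whole-image 90° clockwise rotation.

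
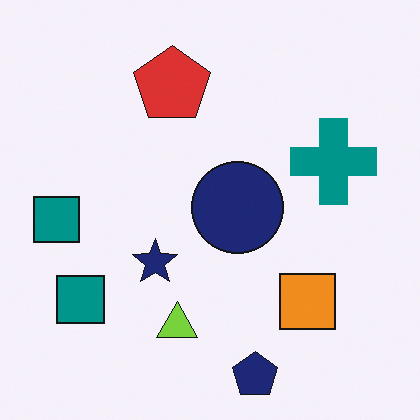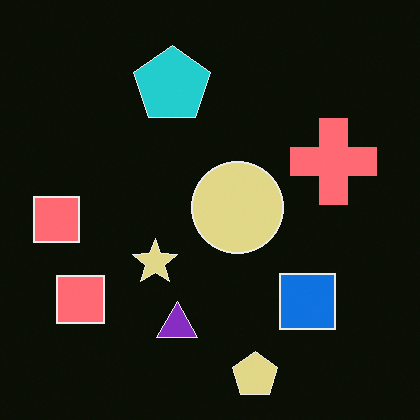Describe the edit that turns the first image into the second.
It was color-inverted (negative).

The light background has become dark and every shape's color is its complement — a photographic negative.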